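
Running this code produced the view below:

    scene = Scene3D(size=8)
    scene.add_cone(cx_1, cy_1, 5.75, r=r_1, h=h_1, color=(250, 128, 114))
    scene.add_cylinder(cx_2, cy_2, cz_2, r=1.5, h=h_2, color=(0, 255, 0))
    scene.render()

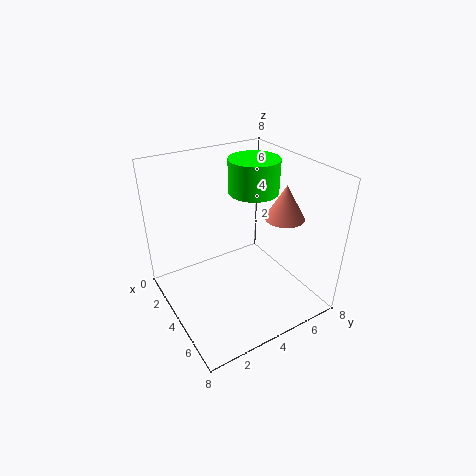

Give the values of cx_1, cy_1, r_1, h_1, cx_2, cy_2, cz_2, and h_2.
cx_1 = 6; cy_1 = 5.5; r_1 = 1; h_1 = 1.75; cx_2 = 2.5; cy_2 = 6; cz_2 = 5.75; h_2 = 2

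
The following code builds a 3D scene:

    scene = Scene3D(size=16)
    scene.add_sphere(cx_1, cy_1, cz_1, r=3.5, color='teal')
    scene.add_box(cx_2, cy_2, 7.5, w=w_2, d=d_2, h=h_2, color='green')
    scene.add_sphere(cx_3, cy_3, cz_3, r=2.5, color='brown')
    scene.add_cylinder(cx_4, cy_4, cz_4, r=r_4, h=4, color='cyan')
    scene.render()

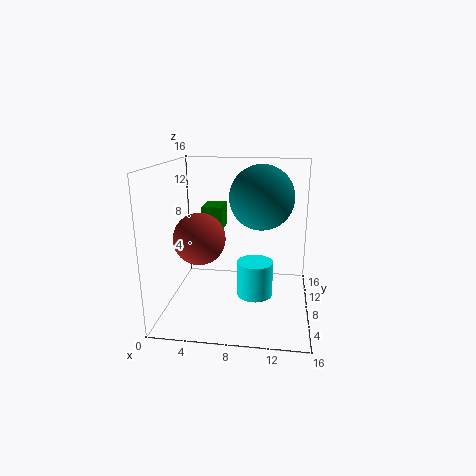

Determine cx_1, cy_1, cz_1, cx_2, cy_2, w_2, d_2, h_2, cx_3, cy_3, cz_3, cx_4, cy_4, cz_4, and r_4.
cx_1 = 10.5, cy_1 = 8.5, cz_1 = 12.5, cx_2 = 3, cy_2 = 11.5, w_2 = 2.5, d_2 = 3.5, h_2 = 3, cx_3 = 5, cy_3 = 3, cz_3 = 9.5, cx_4 = 10, cy_4 = 7.5, cz_4 = 1.5, r_4 = 2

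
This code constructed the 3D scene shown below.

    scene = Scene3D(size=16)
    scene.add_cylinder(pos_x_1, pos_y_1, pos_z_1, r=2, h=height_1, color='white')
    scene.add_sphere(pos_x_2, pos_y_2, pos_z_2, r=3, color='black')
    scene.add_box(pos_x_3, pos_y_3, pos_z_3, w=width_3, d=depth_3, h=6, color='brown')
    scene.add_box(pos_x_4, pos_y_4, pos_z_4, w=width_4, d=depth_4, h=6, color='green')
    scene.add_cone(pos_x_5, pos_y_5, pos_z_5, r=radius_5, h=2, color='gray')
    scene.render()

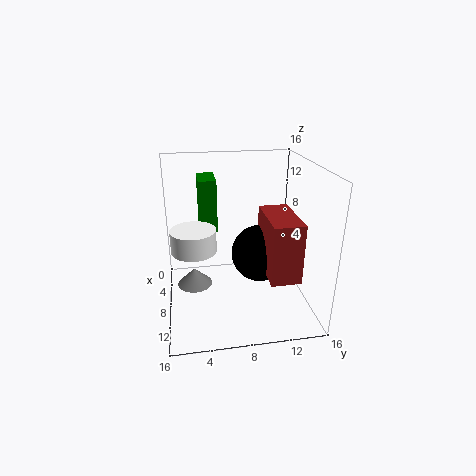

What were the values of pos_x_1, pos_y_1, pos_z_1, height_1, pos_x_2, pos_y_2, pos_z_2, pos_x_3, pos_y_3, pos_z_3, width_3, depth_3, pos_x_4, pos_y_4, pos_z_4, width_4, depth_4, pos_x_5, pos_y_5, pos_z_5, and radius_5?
pos_x_1 = 14, pos_y_1 = 3, pos_z_1 = 10, height_1 = 2, pos_x_2 = 10, pos_y_2 = 10, pos_z_2 = 7, pos_x_3 = 9, pos_y_3 = 10, pos_z_3 = 6, width_3 = 6, depth_3 = 3, pos_x_4 = 2, pos_y_4 = 4, pos_z_4 = 8, width_4 = 4, depth_4 = 2, pos_x_5 = 7, pos_y_5 = 3, pos_z_5 = 2, radius_5 = 2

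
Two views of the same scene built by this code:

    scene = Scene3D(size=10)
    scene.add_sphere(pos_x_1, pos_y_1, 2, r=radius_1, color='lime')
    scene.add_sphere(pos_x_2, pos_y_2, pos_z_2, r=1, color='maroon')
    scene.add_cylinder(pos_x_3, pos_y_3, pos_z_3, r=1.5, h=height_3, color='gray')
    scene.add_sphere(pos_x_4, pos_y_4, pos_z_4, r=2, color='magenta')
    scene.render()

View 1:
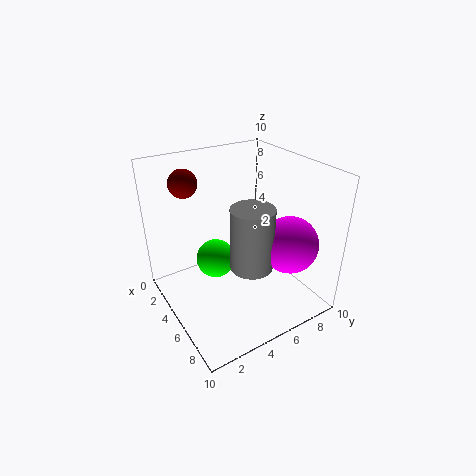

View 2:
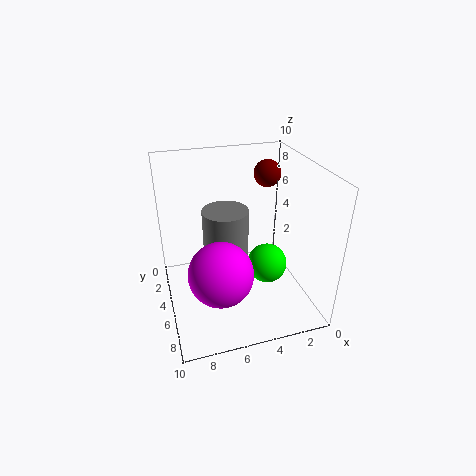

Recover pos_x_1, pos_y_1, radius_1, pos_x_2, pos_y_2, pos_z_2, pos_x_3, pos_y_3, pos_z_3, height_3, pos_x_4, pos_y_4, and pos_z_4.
pos_x_1 = 2.5
pos_y_1 = 4.5
radius_1 = 1.5
pos_x_2 = 2
pos_y_2 = 2.5
pos_z_2 = 8.5
pos_x_3 = 6
pos_y_3 = 5.5
pos_z_3 = 3
height_3 = 4.5
pos_x_4 = 7
pos_y_4 = 8
pos_z_4 = 4.5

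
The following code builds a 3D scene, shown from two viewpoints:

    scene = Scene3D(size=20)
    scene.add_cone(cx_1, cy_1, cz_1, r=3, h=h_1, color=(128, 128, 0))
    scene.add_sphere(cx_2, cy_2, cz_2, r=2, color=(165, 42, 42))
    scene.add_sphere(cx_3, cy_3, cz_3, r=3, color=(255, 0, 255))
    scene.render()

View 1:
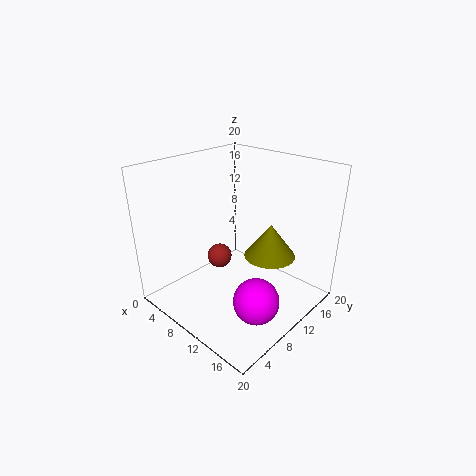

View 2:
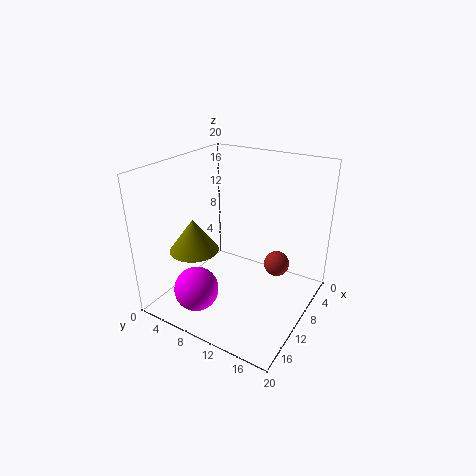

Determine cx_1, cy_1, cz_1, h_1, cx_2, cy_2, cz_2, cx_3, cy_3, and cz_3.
cx_1 = 17
cy_1 = 8
cz_1 = 11
h_1 = 4
cx_2 = 3
cy_2 = 13
cz_2 = 3
cx_3 = 16
cy_3 = 7
cz_3 = 4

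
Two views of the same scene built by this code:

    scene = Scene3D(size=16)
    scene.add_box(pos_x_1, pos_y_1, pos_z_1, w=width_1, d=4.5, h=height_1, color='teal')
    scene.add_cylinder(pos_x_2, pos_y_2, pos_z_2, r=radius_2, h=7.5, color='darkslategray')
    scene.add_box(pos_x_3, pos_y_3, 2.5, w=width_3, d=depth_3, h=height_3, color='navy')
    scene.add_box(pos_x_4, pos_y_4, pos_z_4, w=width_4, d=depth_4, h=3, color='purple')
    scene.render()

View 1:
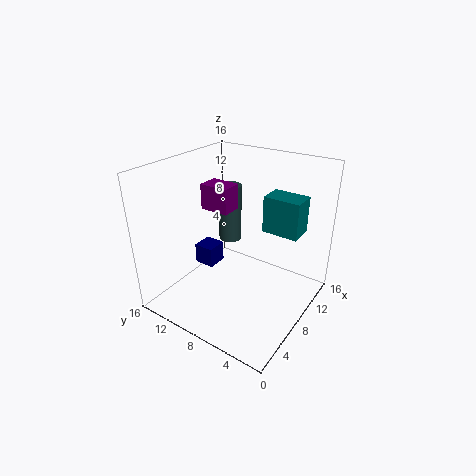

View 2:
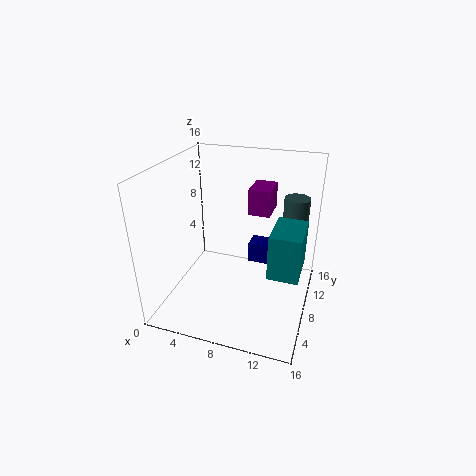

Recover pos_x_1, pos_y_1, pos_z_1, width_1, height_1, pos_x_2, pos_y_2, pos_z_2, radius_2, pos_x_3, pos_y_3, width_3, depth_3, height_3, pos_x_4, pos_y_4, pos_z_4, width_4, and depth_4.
pos_x_1 = 12.5; pos_y_1 = 3; pos_z_1 = 7; width_1 = 3; height_1 = 4.5; pos_x_2 = 13.5; pos_y_2 = 13; pos_z_2 = 4; radius_2 = 1.5; pos_x_3 = 8; pos_y_3 = 12; width_3 = 2.5; depth_3 = 2.5; height_3 = 2.5; pos_x_4 = 8.5; pos_y_4 = 10; pos_z_4 = 10; width_4 = 2.5; depth_4 = 3.5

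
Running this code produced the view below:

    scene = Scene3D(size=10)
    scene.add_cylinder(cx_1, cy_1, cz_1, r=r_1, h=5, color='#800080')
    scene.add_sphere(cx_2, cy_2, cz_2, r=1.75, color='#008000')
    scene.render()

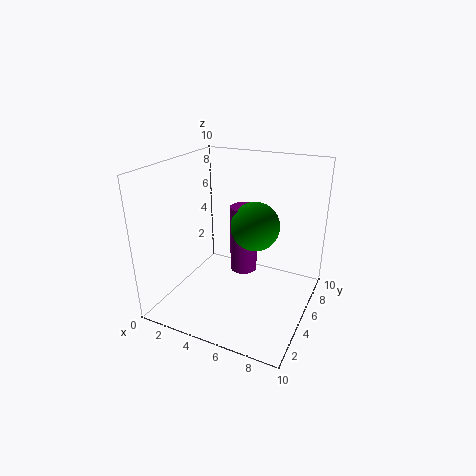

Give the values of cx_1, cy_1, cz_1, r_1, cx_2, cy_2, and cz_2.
cx_1 = 4.75, cy_1 = 6.5, cz_1 = 1.75, r_1 = 1, cx_2 = 5.75, cy_2 = 6.25, cz_2 = 5.5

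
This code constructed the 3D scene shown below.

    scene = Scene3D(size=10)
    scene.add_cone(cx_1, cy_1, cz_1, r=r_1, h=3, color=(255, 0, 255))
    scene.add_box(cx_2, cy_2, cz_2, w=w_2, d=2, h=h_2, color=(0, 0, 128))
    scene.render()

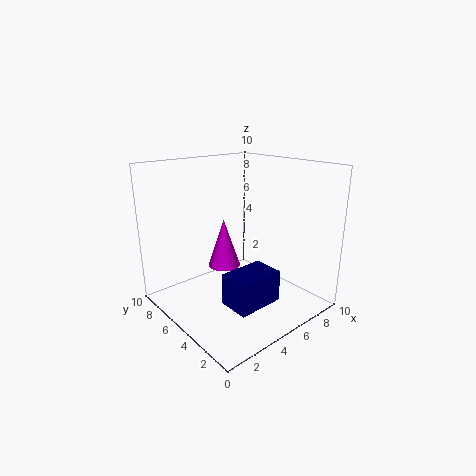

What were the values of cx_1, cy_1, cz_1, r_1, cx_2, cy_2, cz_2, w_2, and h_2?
cx_1 = 3, cy_1 = 4, cz_1 = 4, r_1 = 1, cx_2 = 2, cy_2 = 1, cz_2 = 2, w_2 = 3, h_2 = 2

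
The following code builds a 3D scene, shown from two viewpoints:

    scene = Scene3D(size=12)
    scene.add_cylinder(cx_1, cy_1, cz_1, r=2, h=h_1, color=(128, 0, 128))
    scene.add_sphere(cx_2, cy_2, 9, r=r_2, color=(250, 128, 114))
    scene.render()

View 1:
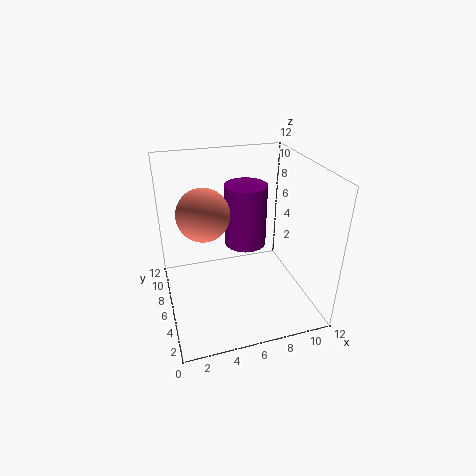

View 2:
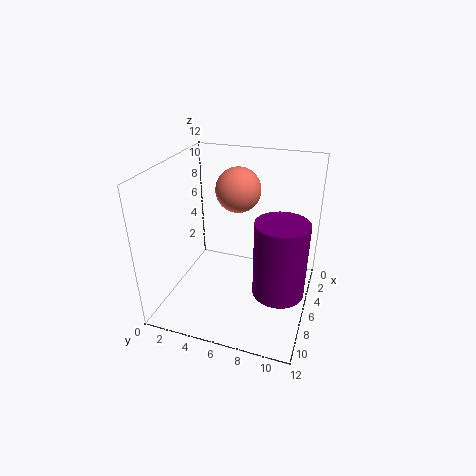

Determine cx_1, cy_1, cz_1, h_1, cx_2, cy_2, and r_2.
cx_1 = 8; cy_1 = 10; cz_1 = 3; h_1 = 6; cx_2 = 3; cy_2 = 5; r_2 = 2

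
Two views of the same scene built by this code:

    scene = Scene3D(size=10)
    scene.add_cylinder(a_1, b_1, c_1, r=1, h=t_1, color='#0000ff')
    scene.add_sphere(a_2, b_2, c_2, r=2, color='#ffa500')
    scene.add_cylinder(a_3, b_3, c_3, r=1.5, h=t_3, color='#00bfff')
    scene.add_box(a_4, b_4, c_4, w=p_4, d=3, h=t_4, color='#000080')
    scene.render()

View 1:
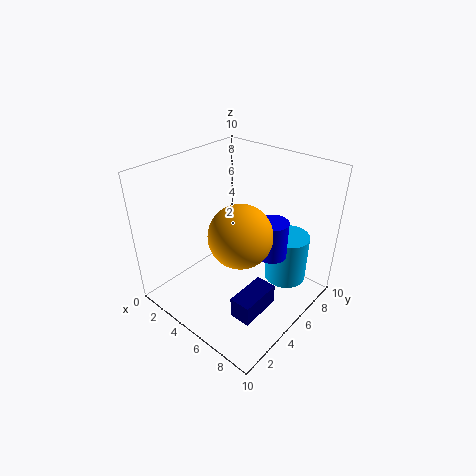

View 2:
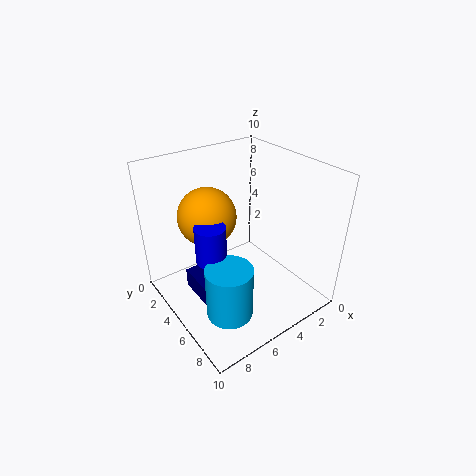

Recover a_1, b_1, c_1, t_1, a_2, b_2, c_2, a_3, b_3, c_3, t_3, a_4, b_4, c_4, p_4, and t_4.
a_1 = 7.5
b_1 = 5.5
c_1 = 4.5
t_1 = 2.5
a_2 = 6.5
b_2 = 3.5
c_2 = 6.5
a_3 = 7.5
b_3 = 7.5
c_3 = 1.5
t_3 = 3.5
a_4 = 6.5
b_4 = 2.5
c_4 = 0.5
p_4 = 1.5
t_4 = 1.5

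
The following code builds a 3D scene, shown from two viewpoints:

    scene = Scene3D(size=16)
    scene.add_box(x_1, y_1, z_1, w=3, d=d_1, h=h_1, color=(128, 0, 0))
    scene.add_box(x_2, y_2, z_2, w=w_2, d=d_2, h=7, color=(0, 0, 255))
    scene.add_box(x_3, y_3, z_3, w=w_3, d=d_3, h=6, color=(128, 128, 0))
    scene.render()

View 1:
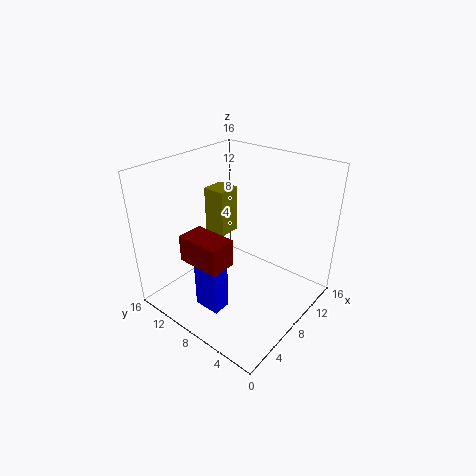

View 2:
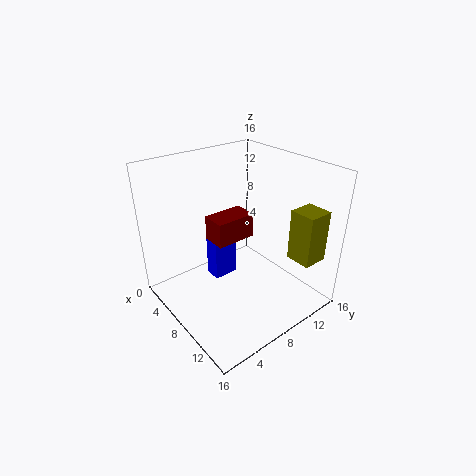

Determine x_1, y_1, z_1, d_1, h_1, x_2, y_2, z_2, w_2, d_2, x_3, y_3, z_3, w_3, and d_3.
x_1 = 3; y_1 = 7; z_1 = 6; d_1 = 5; h_1 = 3; x_2 = 3; y_2 = 7; z_2 = 1; w_2 = 2; d_2 = 3; x_3 = 11; y_3 = 13; z_3 = 5; w_3 = 3; d_3 = 3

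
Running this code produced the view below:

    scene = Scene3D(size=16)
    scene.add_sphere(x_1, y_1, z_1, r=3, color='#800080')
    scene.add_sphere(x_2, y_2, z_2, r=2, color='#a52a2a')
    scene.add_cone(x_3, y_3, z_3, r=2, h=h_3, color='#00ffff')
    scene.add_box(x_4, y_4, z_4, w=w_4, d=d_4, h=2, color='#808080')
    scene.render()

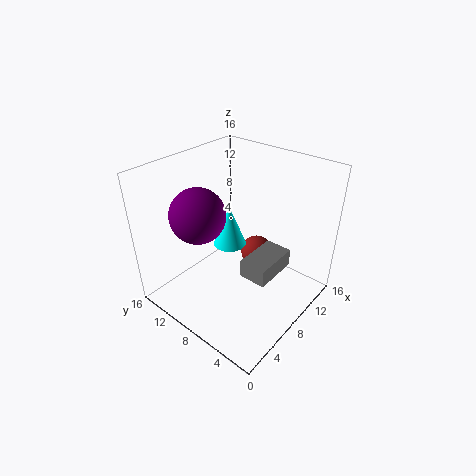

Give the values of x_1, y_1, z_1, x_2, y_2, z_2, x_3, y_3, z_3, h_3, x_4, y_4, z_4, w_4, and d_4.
x_1 = 5; y_1 = 11; z_1 = 11; x_2 = 13; y_2 = 9; z_2 = 3; x_3 = 10; y_3 = 11; z_3 = 5; h_3 = 5; x_4 = 6; y_4 = 3; z_4 = 5; w_4 = 5; d_4 = 3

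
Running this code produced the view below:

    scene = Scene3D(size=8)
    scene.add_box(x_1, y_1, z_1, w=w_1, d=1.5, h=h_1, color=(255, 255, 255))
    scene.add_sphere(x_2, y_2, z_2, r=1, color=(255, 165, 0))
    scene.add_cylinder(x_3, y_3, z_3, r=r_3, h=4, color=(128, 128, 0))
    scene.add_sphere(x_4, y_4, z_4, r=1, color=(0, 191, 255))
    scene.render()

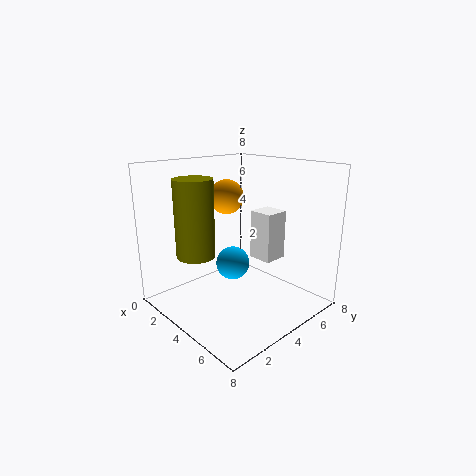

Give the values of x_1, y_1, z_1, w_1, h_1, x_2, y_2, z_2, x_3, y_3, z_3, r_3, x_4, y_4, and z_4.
x_1 = 3; y_1 = 6; z_1 = 2; w_1 = 1.5; h_1 = 3; x_2 = 2.5; y_2 = 4.5; z_2 = 6; x_3 = 3.5; y_3 = 1.5; z_3 = 3.5; r_3 = 1; x_4 = 3; y_4 = 4.5; z_4 = 2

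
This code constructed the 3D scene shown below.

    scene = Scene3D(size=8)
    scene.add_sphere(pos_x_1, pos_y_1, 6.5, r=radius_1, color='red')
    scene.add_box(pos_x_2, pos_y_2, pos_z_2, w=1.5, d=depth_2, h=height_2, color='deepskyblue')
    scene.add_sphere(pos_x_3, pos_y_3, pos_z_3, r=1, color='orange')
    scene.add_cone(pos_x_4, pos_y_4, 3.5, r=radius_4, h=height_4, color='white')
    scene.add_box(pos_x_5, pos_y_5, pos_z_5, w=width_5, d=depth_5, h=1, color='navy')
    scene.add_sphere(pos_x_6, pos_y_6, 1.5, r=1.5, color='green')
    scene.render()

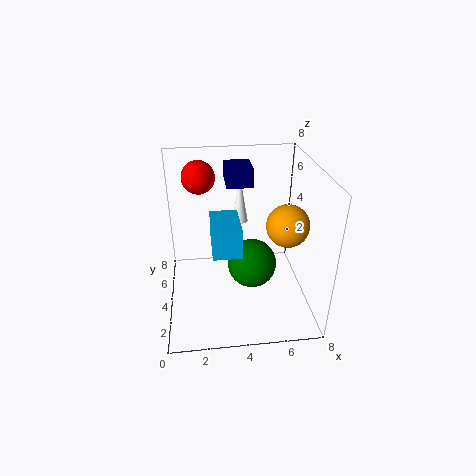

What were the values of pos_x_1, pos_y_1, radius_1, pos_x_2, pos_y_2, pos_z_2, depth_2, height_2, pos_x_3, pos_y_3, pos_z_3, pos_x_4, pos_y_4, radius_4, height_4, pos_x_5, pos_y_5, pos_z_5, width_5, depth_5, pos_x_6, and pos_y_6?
pos_x_1 = 2
pos_y_1 = 7
radius_1 = 1
pos_x_2 = 2.5
pos_y_2 = 2
pos_z_2 = 4
depth_2 = 2.5
height_2 = 1.5
pos_x_3 = 6
pos_y_3 = 1.5
pos_z_3 = 6
pos_x_4 = 4.5
pos_y_4 = 7
radius_4 = 0.5
height_4 = 3
pos_x_5 = 3.5
pos_y_5 = 5
pos_z_5 = 6.5
width_5 = 1.5
depth_5 = 2
pos_x_6 = 5
pos_y_6 = 5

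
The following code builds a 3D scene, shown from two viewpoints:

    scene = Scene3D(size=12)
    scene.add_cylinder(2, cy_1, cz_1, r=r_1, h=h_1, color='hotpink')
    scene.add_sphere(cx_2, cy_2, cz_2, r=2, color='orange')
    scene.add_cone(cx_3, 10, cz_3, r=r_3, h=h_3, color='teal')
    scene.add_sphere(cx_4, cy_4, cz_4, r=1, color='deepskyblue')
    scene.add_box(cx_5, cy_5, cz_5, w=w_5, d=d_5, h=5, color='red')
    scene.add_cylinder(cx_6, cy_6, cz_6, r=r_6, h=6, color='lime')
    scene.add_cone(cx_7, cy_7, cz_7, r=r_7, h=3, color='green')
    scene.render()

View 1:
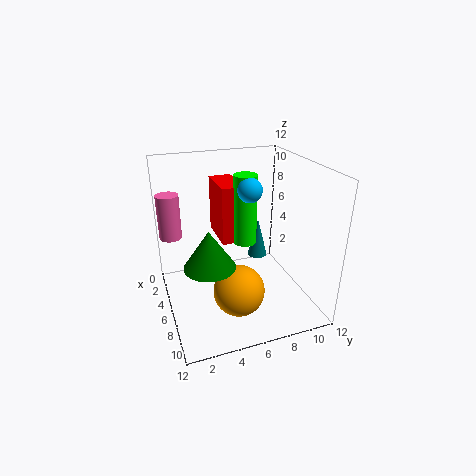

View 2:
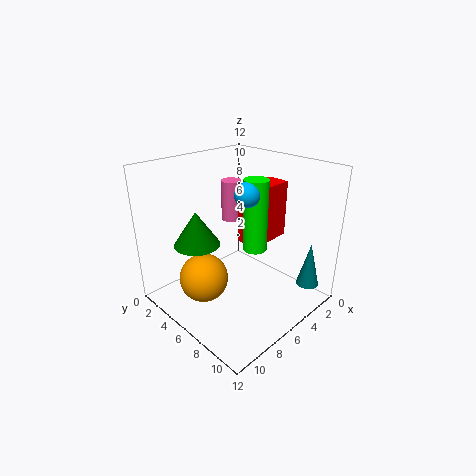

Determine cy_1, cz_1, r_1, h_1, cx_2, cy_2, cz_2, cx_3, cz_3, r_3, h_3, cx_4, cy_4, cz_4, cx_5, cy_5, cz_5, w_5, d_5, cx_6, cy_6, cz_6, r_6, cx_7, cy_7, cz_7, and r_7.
cy_1 = 1, cz_1 = 5, r_1 = 1, h_1 = 4, cx_2 = 9, cy_2 = 5, cz_2 = 3, cx_3 = 1, cz_3 = 1, r_3 = 1, h_3 = 4, cx_4 = 6, cy_4 = 7, cz_4 = 10, cx_5 = 1, cy_5 = 5, cz_5 = 5, w_5 = 4, d_5 = 2, cx_6 = 5, cy_6 = 7, cz_6 = 5, r_6 = 1, cx_7 = 8, cy_7 = 3, cz_7 = 5, r_7 = 2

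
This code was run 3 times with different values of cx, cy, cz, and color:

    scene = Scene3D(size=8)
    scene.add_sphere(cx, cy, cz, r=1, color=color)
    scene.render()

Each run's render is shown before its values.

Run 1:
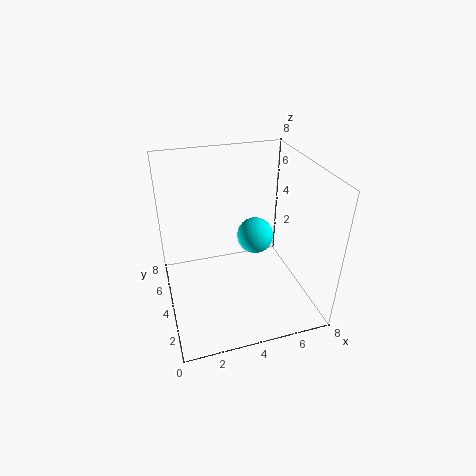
cx = 5; cy = 4; cz = 4; color = 'cyan'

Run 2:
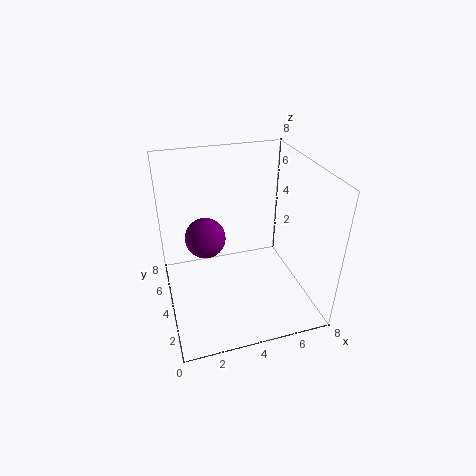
cx = 2; cy = 3; cz = 5; color = 'purple'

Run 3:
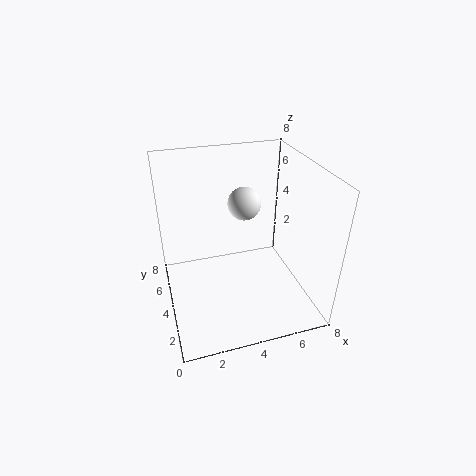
cx = 5; cy = 6; cz = 5; color = 'white'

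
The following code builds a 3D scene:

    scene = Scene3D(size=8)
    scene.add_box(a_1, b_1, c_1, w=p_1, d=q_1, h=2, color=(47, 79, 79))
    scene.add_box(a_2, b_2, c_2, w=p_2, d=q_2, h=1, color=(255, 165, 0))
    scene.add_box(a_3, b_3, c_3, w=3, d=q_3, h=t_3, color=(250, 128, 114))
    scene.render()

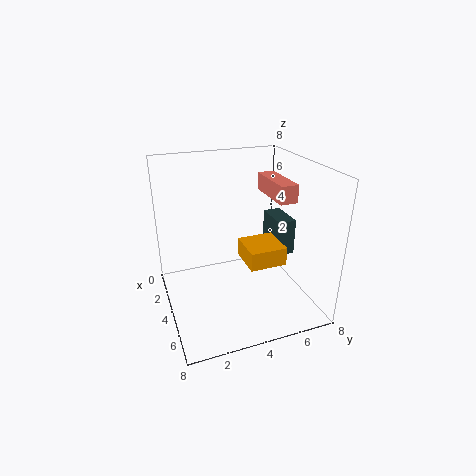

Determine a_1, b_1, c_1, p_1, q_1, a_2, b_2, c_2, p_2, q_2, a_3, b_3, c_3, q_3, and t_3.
a_1 = 3; b_1 = 6; c_1 = 3; p_1 = 2; q_1 = 1; a_2 = 4; b_2 = 4; c_2 = 3; p_2 = 2; q_2 = 2; a_3 = 2; b_3 = 6; c_3 = 6; q_3 = 1; t_3 = 1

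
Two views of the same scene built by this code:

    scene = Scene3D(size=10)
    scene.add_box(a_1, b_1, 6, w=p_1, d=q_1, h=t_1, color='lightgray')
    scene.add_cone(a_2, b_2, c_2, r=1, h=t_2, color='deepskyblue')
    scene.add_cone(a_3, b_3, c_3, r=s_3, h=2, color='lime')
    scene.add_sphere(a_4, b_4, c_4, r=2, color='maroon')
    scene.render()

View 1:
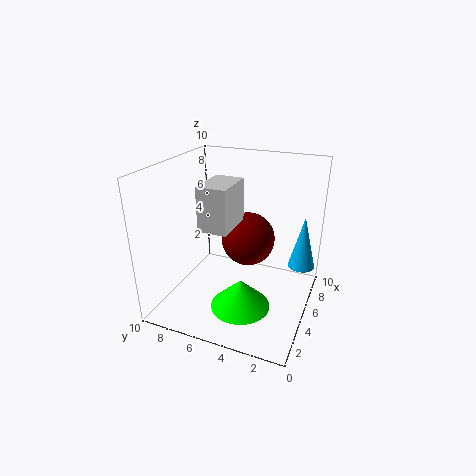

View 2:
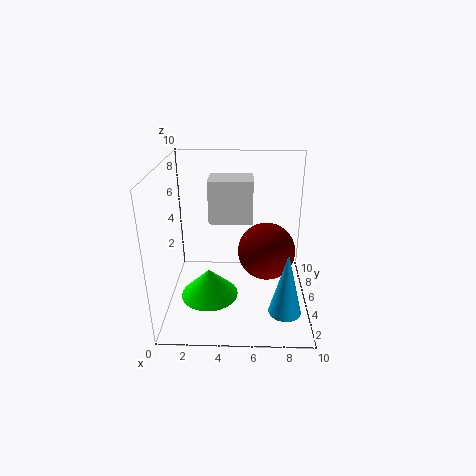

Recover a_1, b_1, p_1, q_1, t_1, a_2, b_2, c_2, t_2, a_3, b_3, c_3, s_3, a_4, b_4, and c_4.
a_1 = 3
b_1 = 5
p_1 = 3
q_1 = 2
t_1 = 3
a_2 = 8
b_2 = 1
c_2 = 2
t_2 = 4
a_3 = 3
b_3 = 4
c_3 = 1
s_3 = 2
a_4 = 7
b_4 = 5
c_4 = 4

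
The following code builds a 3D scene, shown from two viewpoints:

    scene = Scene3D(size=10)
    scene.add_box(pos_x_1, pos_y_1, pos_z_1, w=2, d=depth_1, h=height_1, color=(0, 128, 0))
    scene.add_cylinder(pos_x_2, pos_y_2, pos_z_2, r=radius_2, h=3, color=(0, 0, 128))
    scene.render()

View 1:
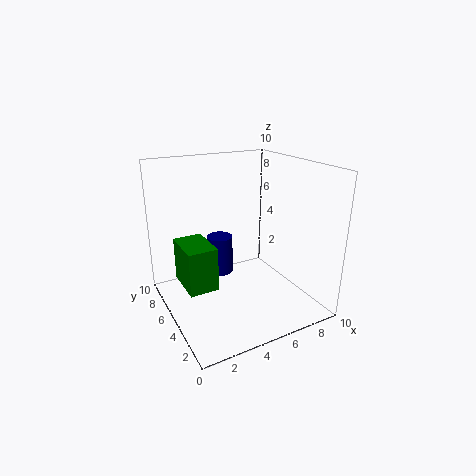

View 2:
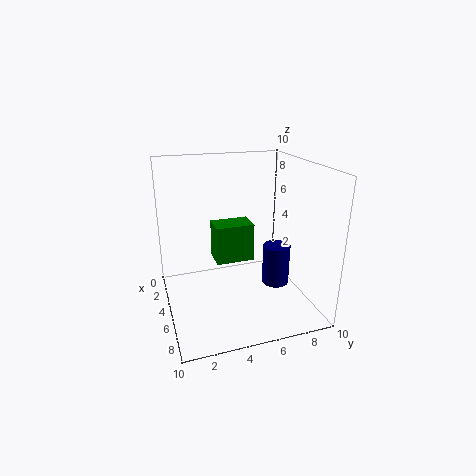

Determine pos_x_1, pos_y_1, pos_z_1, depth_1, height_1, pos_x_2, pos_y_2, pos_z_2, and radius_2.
pos_x_1 = 1
pos_y_1 = 4
pos_z_1 = 2
depth_1 = 3
height_1 = 3
pos_x_2 = 5
pos_y_2 = 8
pos_z_2 = 1
radius_2 = 1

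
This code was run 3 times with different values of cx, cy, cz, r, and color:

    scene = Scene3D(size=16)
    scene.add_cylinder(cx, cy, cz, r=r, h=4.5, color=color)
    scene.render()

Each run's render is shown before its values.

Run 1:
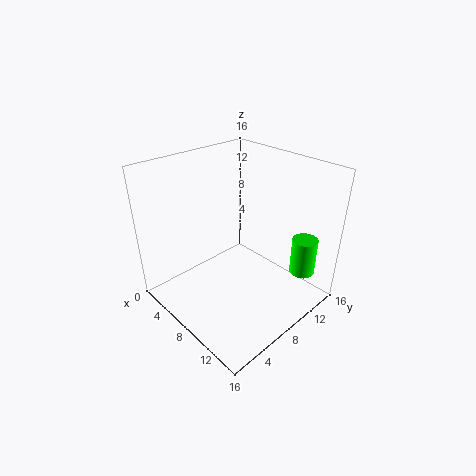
cx = 12.5
cy = 14.5
cz = 2.5
r = 1.5
color = 'lime'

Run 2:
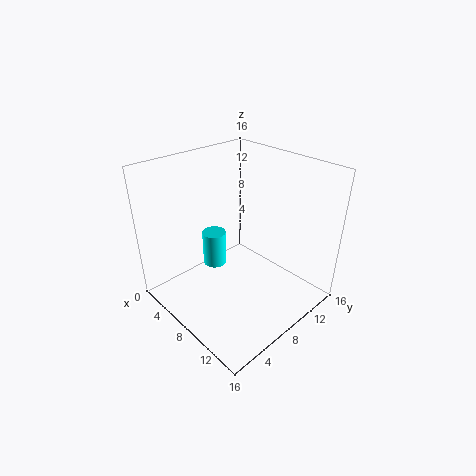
cx = 2.5
cy = 9
cz = 1.5
r = 1.5
color = 'cyan'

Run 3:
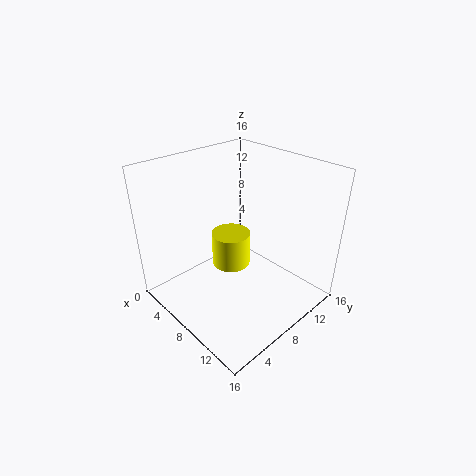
cx = 3.5
cy = 11
cz = 1
r = 2.5
color = 'yellow'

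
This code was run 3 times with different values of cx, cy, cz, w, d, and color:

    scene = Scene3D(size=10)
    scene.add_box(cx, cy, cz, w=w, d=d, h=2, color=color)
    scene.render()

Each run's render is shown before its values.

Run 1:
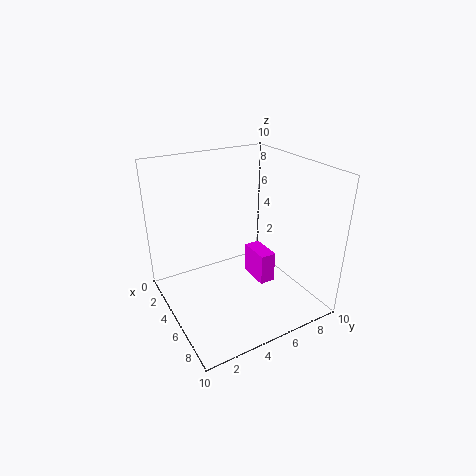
cx = 6
cy = 5
cz = 3
w = 2
d = 1
color = 'magenta'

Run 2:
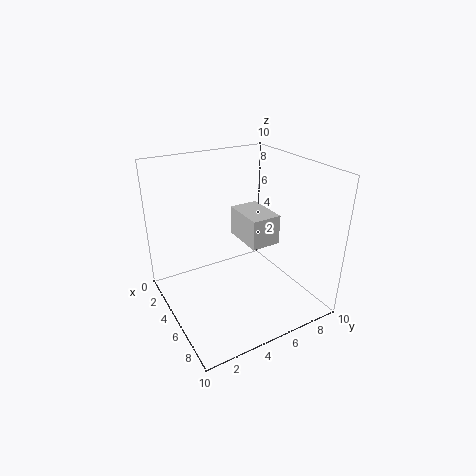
cx = 4
cy = 5
cz = 5
w = 3
d = 2
color = 'lightgray'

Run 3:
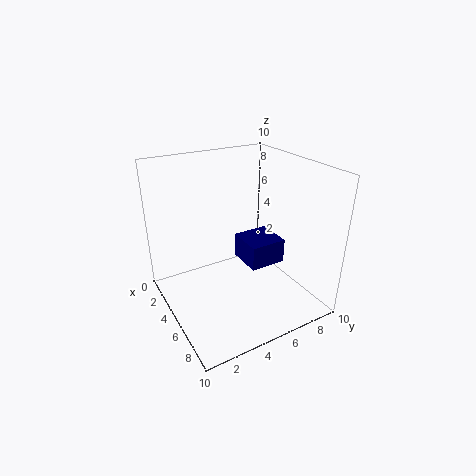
cx = 1
cy = 7
cz = 1
w = 3
d = 3
color = 'navy'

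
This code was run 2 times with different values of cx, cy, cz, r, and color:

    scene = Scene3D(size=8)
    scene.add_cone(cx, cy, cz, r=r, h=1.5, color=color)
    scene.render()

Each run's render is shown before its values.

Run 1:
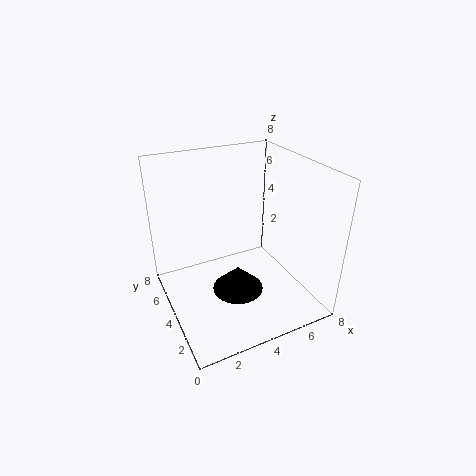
cx = 4, cy = 4, cz = 0.5, r = 1.5, color = 'black'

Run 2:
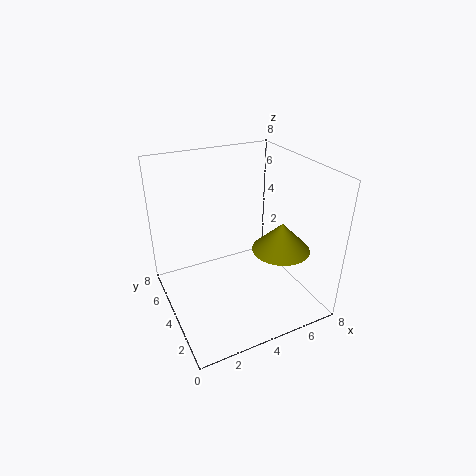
cx = 5.5, cy = 2, cz = 4, r = 1.5, color = 'olive'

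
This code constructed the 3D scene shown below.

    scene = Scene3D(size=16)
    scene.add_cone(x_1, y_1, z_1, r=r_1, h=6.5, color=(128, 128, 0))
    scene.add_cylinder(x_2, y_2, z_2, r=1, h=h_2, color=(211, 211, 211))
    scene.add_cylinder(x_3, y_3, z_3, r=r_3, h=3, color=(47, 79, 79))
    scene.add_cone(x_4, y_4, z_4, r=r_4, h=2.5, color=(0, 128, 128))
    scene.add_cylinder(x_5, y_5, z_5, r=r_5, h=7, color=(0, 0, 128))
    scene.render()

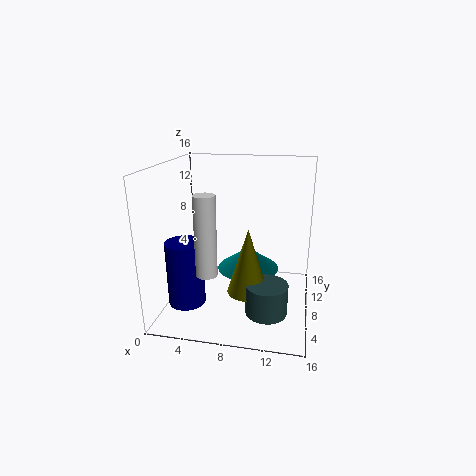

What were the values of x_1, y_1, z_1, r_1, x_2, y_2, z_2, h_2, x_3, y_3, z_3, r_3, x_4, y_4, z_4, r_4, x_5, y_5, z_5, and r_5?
x_1 = 10; y_1 = 3; z_1 = 4.5; r_1 = 2; x_2 = 6.5; y_2 = 1; z_2 = 7; h_2 = 7.5; x_3 = 12; y_3 = 2; z_3 = 3; r_3 = 2; x_4 = 9; y_4 = 9; z_4 = 4; r_4 = 3.5; x_5 = 3; y_5 = 4.5; z_5 = 1.5; r_5 = 2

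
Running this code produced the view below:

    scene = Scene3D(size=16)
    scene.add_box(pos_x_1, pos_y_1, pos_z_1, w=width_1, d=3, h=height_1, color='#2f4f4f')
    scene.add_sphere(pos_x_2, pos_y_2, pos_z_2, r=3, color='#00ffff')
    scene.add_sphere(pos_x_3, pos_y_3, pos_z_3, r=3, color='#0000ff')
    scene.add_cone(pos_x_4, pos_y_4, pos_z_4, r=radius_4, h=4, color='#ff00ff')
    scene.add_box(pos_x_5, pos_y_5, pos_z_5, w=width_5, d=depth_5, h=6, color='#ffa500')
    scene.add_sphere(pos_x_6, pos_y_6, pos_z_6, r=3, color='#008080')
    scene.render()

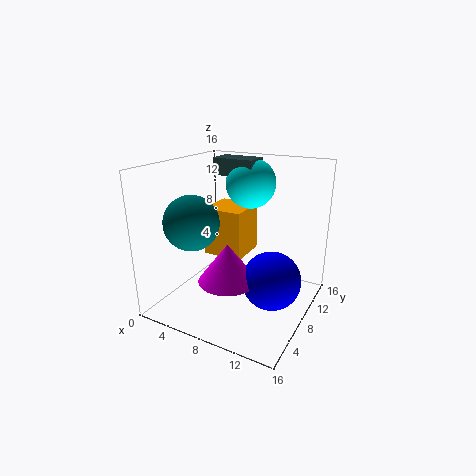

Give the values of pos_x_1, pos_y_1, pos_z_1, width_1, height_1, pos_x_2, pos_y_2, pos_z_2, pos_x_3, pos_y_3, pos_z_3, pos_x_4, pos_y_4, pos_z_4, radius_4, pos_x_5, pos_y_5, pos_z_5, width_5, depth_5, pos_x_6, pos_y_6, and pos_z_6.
pos_x_1 = 3; pos_y_1 = 11; pos_z_1 = 14; width_1 = 5; height_1 = 2; pos_x_2 = 7; pos_y_2 = 13; pos_z_2 = 13; pos_x_3 = 13; pos_y_3 = 6; pos_z_3 = 5; pos_x_4 = 9; pos_y_4 = 4; pos_z_4 = 5; radius_4 = 3; pos_x_5 = 2; pos_y_5 = 10; pos_z_5 = 4; width_5 = 5; depth_5 = 5; pos_x_6 = 4; pos_y_6 = 5; pos_z_6 = 10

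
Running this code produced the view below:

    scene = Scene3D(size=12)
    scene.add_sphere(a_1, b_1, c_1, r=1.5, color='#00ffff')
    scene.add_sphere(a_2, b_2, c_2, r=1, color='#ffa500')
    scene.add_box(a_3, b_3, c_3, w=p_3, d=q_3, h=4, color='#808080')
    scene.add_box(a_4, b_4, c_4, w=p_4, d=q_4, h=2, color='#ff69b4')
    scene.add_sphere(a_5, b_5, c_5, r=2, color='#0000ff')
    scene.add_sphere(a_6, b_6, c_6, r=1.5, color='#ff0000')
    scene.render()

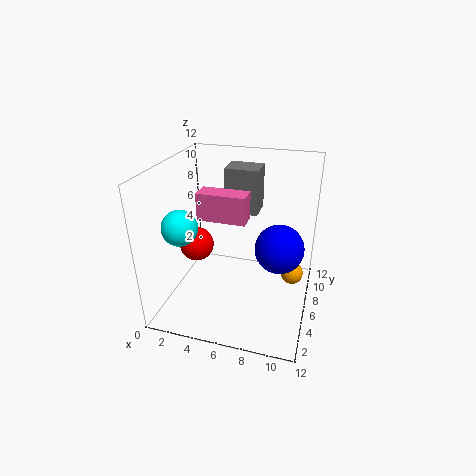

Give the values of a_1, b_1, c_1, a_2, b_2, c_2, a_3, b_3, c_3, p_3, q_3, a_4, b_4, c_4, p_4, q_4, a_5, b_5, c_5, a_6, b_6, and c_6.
a_1 = 1.5, b_1 = 4.5, c_1 = 7, a_2 = 10.5, b_2 = 8, c_2 = 2, a_3 = 4, b_3 = 8.5, c_3 = 7, p_3 = 3, q_3 = 2.5, a_4 = 4, b_4 = 2.5, c_4 = 9, p_4 = 3.5, q_4 = 1.5, a_5 = 9.5, b_5 = 6, c_5 = 5.5, a_6 = 2, b_6 = 6.5, c_6 = 4.5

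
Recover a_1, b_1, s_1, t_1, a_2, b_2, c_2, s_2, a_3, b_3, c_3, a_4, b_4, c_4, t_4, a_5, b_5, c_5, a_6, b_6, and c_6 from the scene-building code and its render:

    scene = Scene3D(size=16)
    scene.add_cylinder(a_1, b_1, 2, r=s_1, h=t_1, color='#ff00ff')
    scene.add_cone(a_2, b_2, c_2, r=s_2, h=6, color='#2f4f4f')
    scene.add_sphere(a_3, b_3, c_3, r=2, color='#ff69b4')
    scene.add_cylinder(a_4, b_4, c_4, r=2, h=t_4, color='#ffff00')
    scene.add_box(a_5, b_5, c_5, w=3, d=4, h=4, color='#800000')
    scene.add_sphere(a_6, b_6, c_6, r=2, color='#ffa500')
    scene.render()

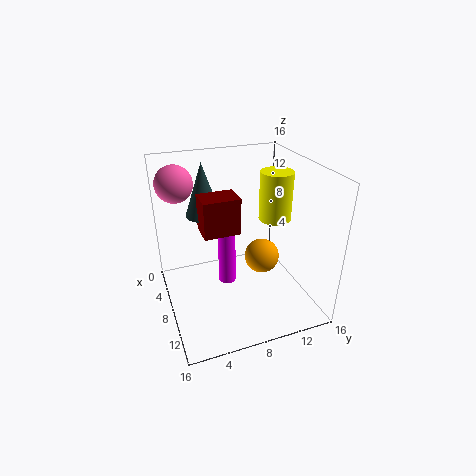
a_1 = 7, b_1 = 7, s_1 = 1, t_1 = 7, a_2 = 5, b_2 = 5, c_2 = 10, s_2 = 2, a_3 = 5, b_3 = 2, c_3 = 14, a_4 = 5, b_4 = 14, c_4 = 8, t_4 = 6, a_5 = 6, b_5 = 4, c_5 = 9, a_6 = 8, b_6 = 11, c_6 = 5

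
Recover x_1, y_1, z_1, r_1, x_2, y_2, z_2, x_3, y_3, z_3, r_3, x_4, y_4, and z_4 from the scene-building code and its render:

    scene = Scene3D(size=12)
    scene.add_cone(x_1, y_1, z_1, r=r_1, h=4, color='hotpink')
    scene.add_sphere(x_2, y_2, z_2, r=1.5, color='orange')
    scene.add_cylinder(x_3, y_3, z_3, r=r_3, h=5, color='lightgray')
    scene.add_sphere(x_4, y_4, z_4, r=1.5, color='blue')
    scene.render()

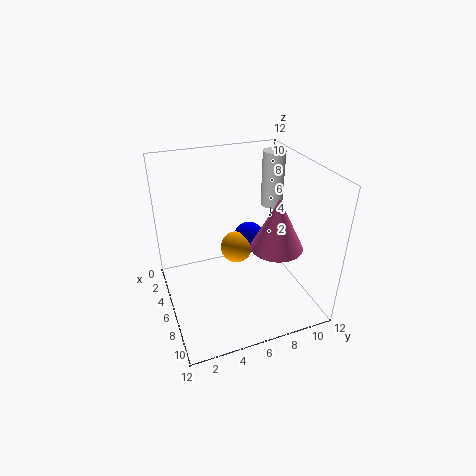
x_1 = 9
y_1 = 8
z_1 = 6.5
r_1 = 2
x_2 = 3
y_2 = 7
z_2 = 3
x_3 = 3
y_3 = 10.5
z_3 = 7
r_3 = 1
x_4 = 2.5
y_4 = 8.5
z_4 = 3.5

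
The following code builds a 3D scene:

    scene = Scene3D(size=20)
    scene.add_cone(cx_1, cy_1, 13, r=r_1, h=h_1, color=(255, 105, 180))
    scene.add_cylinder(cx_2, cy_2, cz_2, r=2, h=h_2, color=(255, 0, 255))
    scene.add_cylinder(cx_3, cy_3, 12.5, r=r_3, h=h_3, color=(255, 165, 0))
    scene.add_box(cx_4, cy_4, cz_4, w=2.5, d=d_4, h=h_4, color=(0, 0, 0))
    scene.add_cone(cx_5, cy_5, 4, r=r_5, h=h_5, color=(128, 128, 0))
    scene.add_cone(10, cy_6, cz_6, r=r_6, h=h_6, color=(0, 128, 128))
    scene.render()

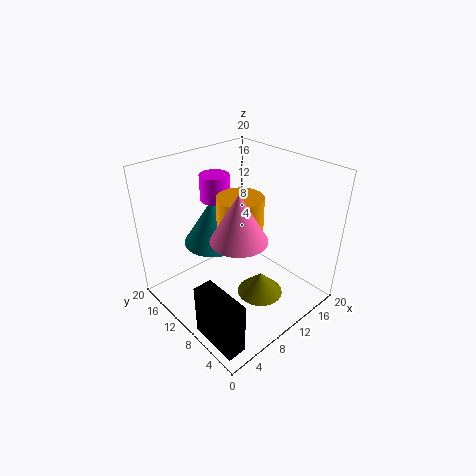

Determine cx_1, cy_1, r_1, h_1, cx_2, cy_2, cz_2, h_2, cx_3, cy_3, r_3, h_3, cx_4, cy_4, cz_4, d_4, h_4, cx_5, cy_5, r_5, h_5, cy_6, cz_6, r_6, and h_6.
cx_1 = 6.5; cy_1 = 6; r_1 = 3.5; h_1 = 6; cx_2 = 9; cy_2 = 13.5; cz_2 = 15; h_2 = 3.5; cx_3 = 9; cy_3 = 8.5; r_3 = 3; h_3 = 4.5; cx_4 = 0.5; cy_4 = 1; cz_4 = 1; d_4 = 6.5; h_4 = 7; cx_5 = 9.5; cy_5 = 5; r_5 = 3; h_5 = 3; cy_6 = 15.5; cz_6 = 7; r_6 = 4.5; h_6 = 7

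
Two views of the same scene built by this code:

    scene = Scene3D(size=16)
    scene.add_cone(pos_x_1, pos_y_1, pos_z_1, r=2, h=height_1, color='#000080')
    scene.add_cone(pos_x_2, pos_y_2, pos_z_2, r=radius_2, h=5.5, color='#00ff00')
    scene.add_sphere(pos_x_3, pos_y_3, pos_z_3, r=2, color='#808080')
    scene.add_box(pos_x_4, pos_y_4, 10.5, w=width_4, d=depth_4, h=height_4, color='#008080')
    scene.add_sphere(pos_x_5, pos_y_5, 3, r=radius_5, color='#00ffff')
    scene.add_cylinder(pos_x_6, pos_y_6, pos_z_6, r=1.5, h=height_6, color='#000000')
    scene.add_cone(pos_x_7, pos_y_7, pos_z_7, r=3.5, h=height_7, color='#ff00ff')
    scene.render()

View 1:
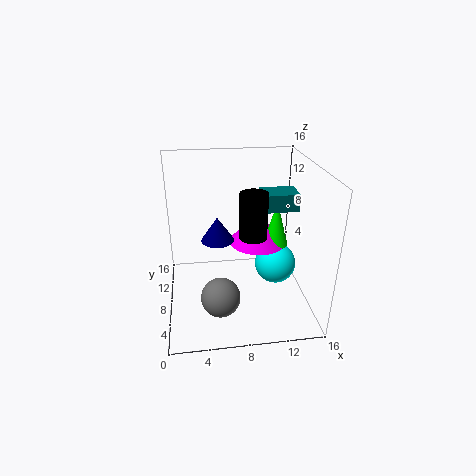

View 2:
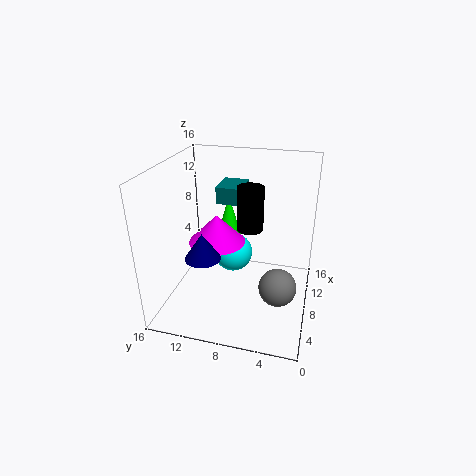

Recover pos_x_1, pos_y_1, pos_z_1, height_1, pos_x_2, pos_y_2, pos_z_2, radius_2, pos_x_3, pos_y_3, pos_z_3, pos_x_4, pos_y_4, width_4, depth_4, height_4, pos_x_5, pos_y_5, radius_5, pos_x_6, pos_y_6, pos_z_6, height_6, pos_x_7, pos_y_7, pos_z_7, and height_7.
pos_x_1 = 6; pos_y_1 = 11.5; pos_z_1 = 6; height_1 = 3; pos_x_2 = 13; pos_y_2 = 10.5; pos_z_2 = 5.5; radius_2 = 1.5; pos_x_3 = 5.5; pos_y_3 = 3; pos_z_3 = 4; pos_x_4 = 11; pos_y_4 = 8.5; width_4 = 4; depth_4 = 3; height_4 = 2; pos_x_5 = 13; pos_y_5 = 10; radius_5 = 2.5; pos_x_6 = 9.5; pos_y_6 = 7; pos_z_6 = 8.5; height_6 = 5; pos_x_7 = 11; pos_y_7 = 11.5; pos_z_7 = 5.5; height_7 = 3.5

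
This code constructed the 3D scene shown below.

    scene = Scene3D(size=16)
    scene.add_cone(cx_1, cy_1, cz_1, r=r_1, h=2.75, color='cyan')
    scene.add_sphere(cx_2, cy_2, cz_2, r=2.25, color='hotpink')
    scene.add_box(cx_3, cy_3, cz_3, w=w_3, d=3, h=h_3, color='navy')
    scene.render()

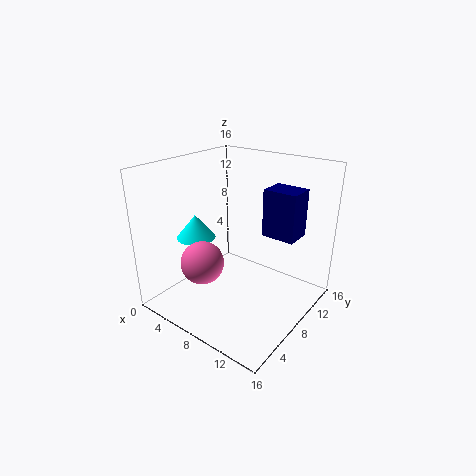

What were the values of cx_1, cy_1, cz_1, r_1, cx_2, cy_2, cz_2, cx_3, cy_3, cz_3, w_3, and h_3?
cx_1 = 3; cy_1 = 6.5; cz_1 = 7.25; r_1 = 2.25; cx_2 = 6.75; cy_2 = 3.5; cz_2 = 6.5; cx_3 = 10; cy_3 = 9.75; cz_3 = 8.25; w_3 = 3.75; h_3 = 5.25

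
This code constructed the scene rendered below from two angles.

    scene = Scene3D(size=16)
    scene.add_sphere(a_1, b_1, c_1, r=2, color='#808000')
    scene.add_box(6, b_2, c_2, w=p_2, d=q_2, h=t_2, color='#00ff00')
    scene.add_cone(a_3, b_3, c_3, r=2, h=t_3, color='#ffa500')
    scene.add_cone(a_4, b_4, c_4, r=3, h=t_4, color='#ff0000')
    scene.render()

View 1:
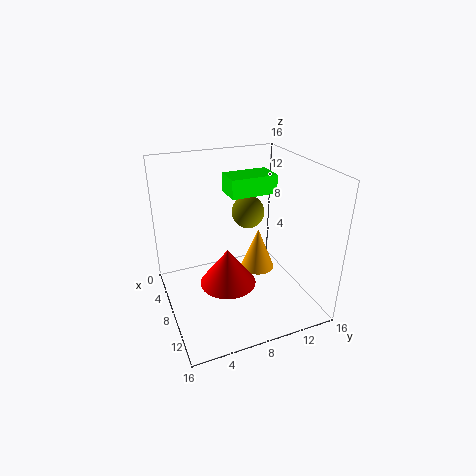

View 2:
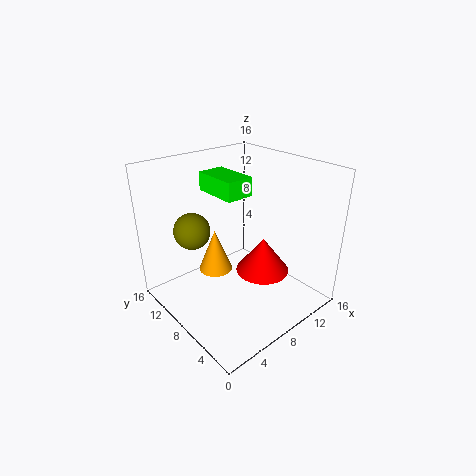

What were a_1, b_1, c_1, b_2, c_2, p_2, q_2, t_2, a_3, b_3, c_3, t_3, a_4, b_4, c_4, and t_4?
a_1 = 4
b_1 = 11
c_1 = 9
b_2 = 7
c_2 = 13
p_2 = 3
q_2 = 5
t_2 = 2
a_3 = 7
b_3 = 11
c_3 = 3
t_3 = 5
a_4 = 10
b_4 = 6
c_4 = 4
t_4 = 4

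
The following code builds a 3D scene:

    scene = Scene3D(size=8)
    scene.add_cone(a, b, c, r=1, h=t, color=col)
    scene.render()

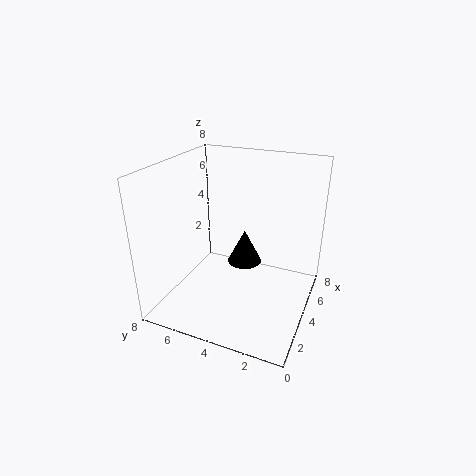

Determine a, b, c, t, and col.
a = 5, b = 4, c = 2, t = 2, col = 'black'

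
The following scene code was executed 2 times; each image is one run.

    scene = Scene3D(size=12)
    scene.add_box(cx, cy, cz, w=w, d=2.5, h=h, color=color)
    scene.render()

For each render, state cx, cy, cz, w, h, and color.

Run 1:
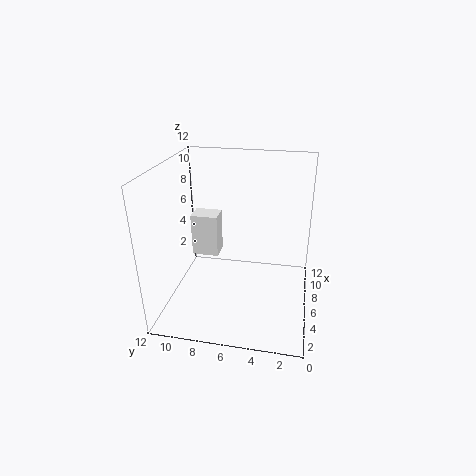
cx = 8.5; cy = 8.5; cz = 2.5; w = 2; h = 4; color = 'white'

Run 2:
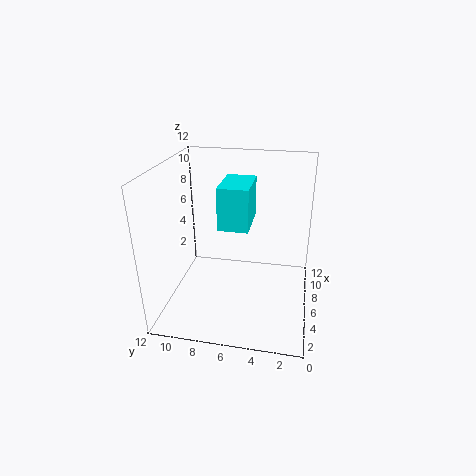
cx = 5; cy = 5; cz = 7; w = 4; h = 3.5; color = 'cyan'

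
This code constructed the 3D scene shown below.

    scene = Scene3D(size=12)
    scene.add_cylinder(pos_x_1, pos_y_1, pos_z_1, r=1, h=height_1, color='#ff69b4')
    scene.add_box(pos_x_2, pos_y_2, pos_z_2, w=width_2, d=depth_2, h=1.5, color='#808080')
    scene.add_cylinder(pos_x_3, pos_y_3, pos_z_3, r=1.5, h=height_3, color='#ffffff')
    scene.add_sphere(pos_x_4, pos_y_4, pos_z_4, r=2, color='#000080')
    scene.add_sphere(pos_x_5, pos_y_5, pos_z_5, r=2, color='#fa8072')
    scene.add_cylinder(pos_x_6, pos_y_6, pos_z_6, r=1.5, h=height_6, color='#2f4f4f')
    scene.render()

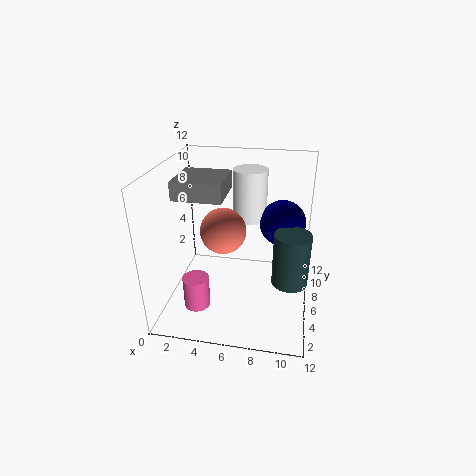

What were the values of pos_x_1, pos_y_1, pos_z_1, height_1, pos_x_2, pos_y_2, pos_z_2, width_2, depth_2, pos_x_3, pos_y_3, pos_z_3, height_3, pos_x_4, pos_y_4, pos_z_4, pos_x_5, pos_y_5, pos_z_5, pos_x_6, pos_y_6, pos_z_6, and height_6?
pos_x_1 = 3.5, pos_y_1 = 2, pos_z_1 = 2, height_1 = 2.5, pos_x_2 = 1, pos_y_2 = 4.5, pos_z_2 = 9.5, width_2 = 4, depth_2 = 4, pos_x_3 = 6.5, pos_y_3 = 9, pos_z_3 = 6.5, height_3 = 4.5, pos_x_4 = 9.5, pos_y_4 = 8.5, pos_z_4 = 6.5, pos_x_5 = 4.5, pos_y_5 = 7, pos_z_5 = 6, pos_x_6 = 10.5, pos_y_6 = 5.5, pos_z_6 = 2.5, height_6 = 4.5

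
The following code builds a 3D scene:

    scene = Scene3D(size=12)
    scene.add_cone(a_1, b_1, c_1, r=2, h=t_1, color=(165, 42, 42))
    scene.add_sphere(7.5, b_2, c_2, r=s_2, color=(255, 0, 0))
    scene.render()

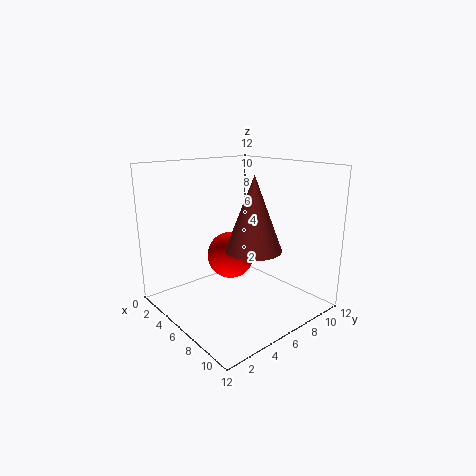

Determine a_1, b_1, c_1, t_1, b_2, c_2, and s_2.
a_1 = 9.75
b_1 = 4.25
c_1 = 6.5
t_1 = 5.25
b_2 = 4
c_2 = 5.5
s_2 = 1.75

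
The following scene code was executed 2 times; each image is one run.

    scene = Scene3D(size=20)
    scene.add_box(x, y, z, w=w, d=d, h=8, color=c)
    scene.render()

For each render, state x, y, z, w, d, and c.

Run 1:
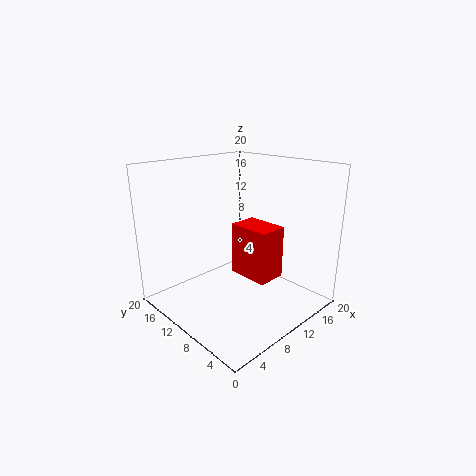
x = 12.5; y = 7.5; z = 2.5; w = 4.5; d = 6.5; c = 'red'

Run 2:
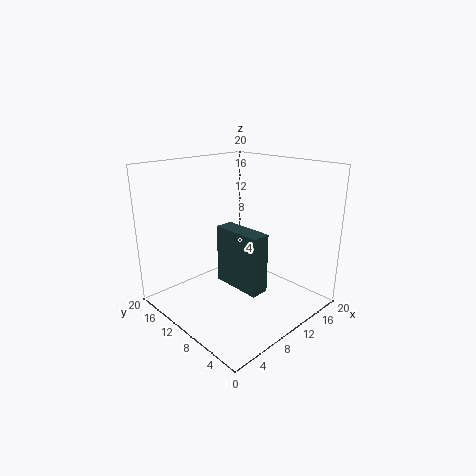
x = 7.5; y = 4.5; z = 4; w = 2.5; d = 7; c = 'darkslategray'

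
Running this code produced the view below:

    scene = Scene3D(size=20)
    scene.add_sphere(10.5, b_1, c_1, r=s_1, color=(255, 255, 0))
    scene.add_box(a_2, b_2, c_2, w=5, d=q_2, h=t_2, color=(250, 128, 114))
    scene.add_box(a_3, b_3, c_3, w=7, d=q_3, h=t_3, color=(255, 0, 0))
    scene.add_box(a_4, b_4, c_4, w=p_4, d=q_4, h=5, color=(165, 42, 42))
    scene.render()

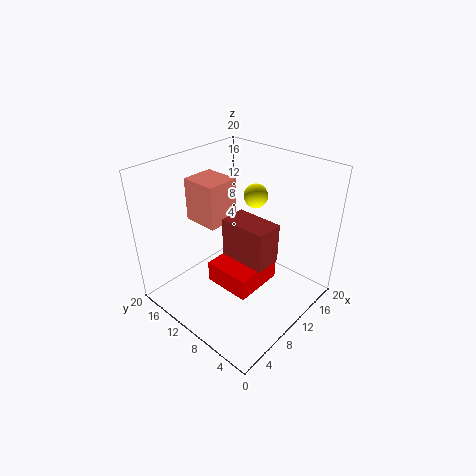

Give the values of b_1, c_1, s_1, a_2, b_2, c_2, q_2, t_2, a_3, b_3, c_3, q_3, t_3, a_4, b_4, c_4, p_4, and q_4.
b_1 = 7.5; c_1 = 17; s_1 = 1.5; a_2 = 9; b_2 = 14; c_2 = 10; q_2 = 5.5; t_2 = 6.5; a_3 = 6; b_3 = 5.5; c_3 = 4; q_3 = 6.5; t_3 = 3; a_4 = 6; b_4 = 3; c_4 = 10; p_4 = 3.5; q_4 = 6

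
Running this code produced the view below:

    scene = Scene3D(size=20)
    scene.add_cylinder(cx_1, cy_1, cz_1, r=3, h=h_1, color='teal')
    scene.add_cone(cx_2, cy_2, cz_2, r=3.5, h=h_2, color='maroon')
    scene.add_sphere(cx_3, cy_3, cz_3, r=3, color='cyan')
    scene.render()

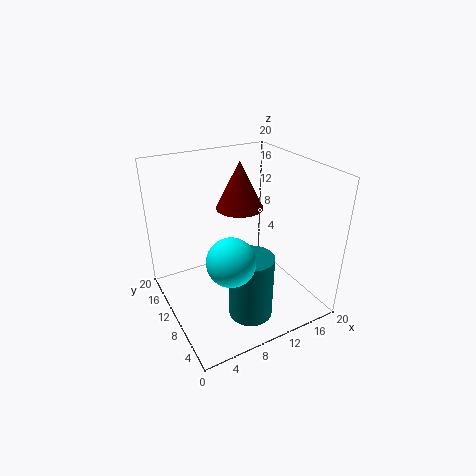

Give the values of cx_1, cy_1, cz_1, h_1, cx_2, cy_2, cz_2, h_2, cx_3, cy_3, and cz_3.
cx_1 = 9.5; cy_1 = 5.5; cz_1 = 0.5; h_1 = 9; cx_2 = 12.5; cy_2 = 14; cz_2 = 12.5; h_2 = 7; cx_3 = 6; cy_3 = 4.5; cz_3 = 10.5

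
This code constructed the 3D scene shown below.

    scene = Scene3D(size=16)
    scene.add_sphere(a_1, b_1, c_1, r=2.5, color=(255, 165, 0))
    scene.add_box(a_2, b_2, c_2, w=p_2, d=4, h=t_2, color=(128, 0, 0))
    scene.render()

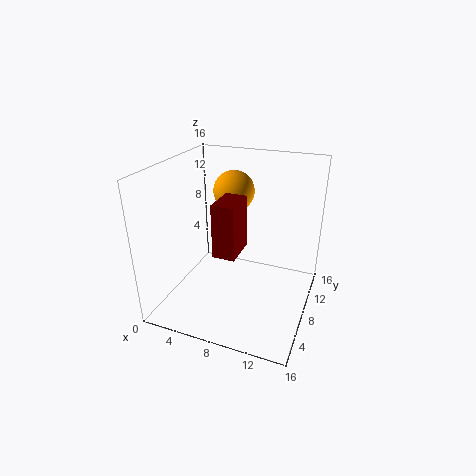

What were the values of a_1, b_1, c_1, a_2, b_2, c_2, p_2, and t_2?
a_1 = 5.5, b_1 = 13, c_1 = 11.5, a_2 = 6, b_2 = 5.5, c_2 = 6.5, p_2 = 2.5, t_2 = 6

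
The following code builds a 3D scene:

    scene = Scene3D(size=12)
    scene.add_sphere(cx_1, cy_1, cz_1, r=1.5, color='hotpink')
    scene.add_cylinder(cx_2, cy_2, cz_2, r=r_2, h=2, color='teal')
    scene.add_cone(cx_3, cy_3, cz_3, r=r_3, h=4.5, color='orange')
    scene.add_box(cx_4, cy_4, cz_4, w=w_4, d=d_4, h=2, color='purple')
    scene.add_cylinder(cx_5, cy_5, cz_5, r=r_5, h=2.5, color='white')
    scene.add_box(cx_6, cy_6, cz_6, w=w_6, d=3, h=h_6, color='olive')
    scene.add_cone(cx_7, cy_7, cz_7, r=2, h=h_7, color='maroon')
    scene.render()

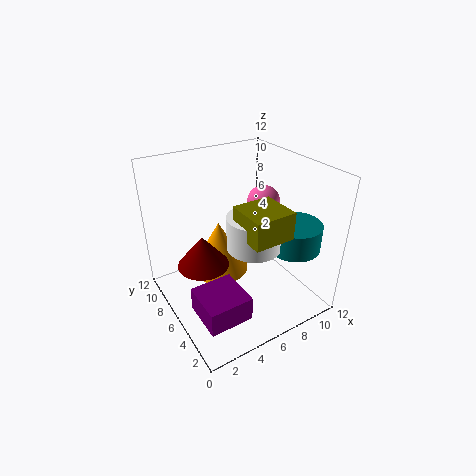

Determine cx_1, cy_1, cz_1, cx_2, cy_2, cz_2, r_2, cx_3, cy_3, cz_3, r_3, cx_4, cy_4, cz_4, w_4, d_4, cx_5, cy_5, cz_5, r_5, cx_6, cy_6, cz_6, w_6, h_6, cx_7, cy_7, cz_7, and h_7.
cx_1 = 10
cy_1 = 8
cz_1 = 7.5
cx_2 = 8.5
cy_2 = 2
cz_2 = 6.5
r_2 = 2
cx_3 = 5
cy_3 = 7.5
cz_3 = 2.5
r_3 = 2.5
cx_4 = 1
cy_4 = 1.5
cz_4 = 1.5
w_4 = 3.5
d_4 = 3.5
cx_5 = 5.5
cy_5 = 3
cz_5 = 7
r_5 = 2
cx_6 = 4
cy_6 = 0.5
cz_6 = 8.5
w_6 = 3
h_6 = 2
cx_7 = 2.5
cy_7 = 5.5
cz_7 = 5
h_7 = 2.5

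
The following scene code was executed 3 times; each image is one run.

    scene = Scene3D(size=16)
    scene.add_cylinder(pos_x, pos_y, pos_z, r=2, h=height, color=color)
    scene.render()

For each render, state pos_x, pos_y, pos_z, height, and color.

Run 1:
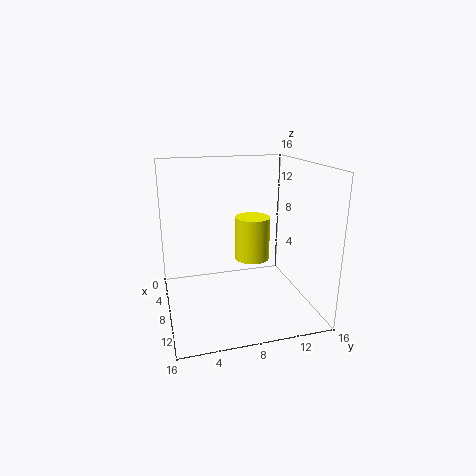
pos_x = 7, pos_y = 10, pos_z = 5, height = 5, color = 'yellow'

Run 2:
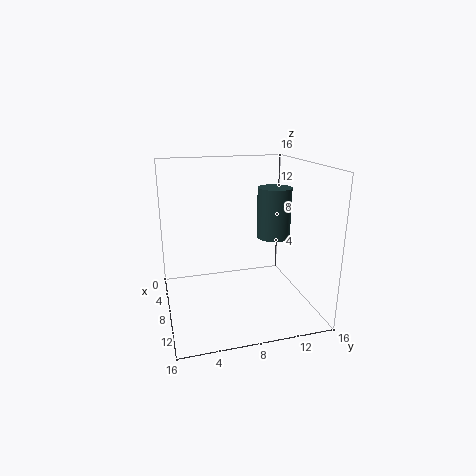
pos_x = 6, pos_y = 13, pos_z = 7, height = 6, color = 'darkslategray'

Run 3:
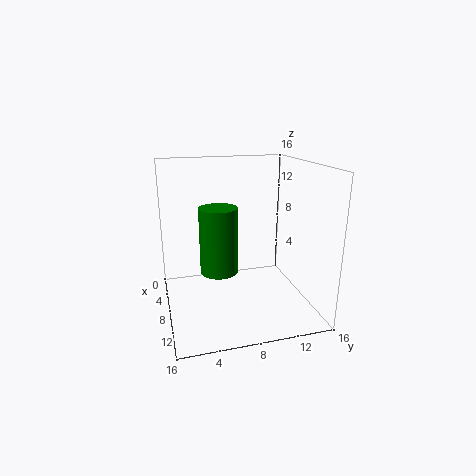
pos_x = 9.5, pos_y = 5.5, pos_z = 5, height = 7, color = 'green'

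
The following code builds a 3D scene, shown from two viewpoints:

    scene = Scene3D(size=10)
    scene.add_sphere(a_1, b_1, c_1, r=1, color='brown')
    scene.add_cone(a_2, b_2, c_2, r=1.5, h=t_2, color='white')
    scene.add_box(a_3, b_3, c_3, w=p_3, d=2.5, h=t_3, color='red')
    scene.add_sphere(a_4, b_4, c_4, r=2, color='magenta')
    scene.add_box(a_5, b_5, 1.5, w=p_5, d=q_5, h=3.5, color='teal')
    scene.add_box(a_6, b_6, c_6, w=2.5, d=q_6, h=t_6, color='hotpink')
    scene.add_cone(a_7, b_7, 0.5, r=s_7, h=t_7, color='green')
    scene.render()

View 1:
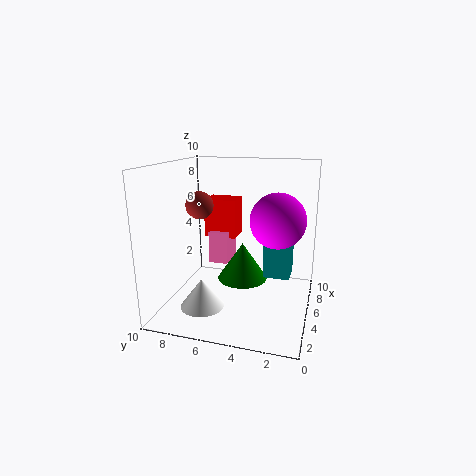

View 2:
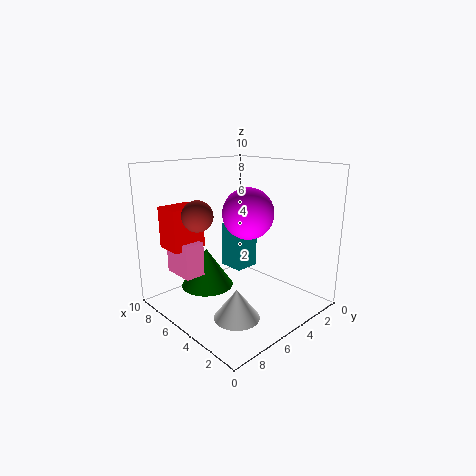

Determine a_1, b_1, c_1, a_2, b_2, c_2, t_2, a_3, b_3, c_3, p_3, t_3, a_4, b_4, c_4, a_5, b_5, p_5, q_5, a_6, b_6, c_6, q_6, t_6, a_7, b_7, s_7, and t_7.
a_1 = 5.5; b_1 = 8; c_1 = 7; a_2 = 3; b_2 = 7; c_2 = 0.5; t_2 = 2; a_3 = 7.5; b_3 = 6; c_3 = 4; p_3 = 2; t_3 = 3; a_4 = 6.5; b_4 = 2.5; c_4 = 6; a_5 = 6.5; b_5 = 1.5; p_5 = 2; q_5 = 2; a_6 = 7; b_6 = 6.5; c_6 = 2; q_6 = 1.5; t_6 = 2.5; a_7 = 8; b_7 = 5.5; s_7 = 2; t_7 = 3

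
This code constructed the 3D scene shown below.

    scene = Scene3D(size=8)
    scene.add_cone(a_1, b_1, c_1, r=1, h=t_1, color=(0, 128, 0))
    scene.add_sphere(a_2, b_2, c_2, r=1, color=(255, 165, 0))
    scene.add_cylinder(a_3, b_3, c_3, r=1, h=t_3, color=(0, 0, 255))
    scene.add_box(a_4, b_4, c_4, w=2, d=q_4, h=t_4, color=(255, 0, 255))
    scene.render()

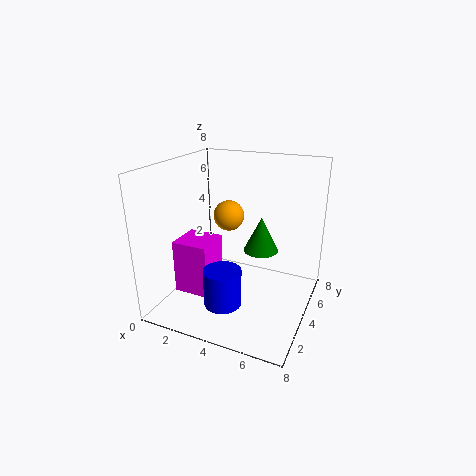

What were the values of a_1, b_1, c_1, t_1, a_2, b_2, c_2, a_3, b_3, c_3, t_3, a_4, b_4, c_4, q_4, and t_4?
a_1 = 5
b_1 = 5
c_1 = 3
t_1 = 2
a_2 = 2
b_2 = 7
c_2 = 4
a_3 = 4
b_3 = 2
c_3 = 1
t_3 = 2
a_4 = 1
b_4 = 2
c_4 = 1
q_4 = 2
t_4 = 3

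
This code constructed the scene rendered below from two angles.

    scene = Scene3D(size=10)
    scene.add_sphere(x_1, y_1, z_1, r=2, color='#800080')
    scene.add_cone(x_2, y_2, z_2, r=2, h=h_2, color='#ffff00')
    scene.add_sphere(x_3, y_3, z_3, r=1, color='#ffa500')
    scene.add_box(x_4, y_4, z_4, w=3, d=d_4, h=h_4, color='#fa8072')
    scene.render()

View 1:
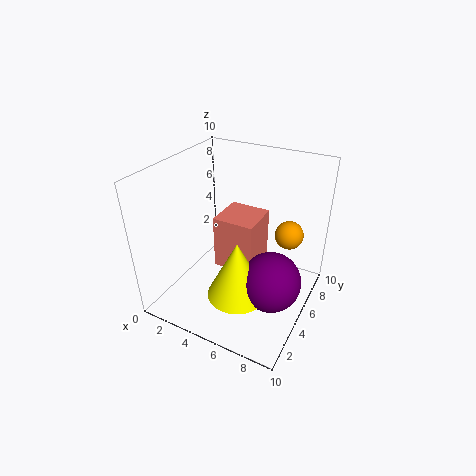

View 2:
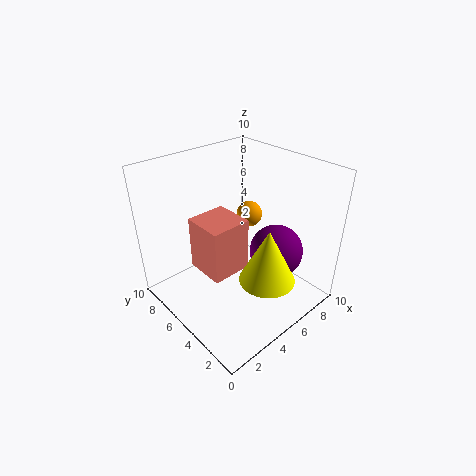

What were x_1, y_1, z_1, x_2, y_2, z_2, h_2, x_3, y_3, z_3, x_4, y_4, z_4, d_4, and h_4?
x_1 = 8, y_1 = 4, z_1 = 3, x_2 = 6, y_2 = 3, z_2 = 2, h_2 = 4, x_3 = 8, y_3 = 7, z_3 = 5, x_4 = 3, y_4 = 5, z_4 = 2, d_4 = 3, h_4 = 4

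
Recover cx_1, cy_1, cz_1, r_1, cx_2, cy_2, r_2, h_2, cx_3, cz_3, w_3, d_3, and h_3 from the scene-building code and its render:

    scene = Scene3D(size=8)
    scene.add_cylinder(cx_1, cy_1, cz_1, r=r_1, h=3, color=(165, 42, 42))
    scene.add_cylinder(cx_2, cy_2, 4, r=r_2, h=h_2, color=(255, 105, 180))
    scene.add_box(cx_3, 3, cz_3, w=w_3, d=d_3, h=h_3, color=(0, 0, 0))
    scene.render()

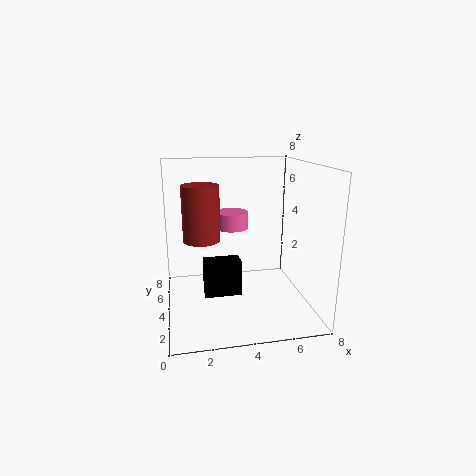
cx_1 = 2, cy_1 = 4, cz_1 = 4, r_1 = 1, cx_2 = 4, cy_2 = 6, r_2 = 1, h_2 = 1, cx_3 = 2, cz_3 = 1, w_3 = 2, d_3 = 1, h_3 = 2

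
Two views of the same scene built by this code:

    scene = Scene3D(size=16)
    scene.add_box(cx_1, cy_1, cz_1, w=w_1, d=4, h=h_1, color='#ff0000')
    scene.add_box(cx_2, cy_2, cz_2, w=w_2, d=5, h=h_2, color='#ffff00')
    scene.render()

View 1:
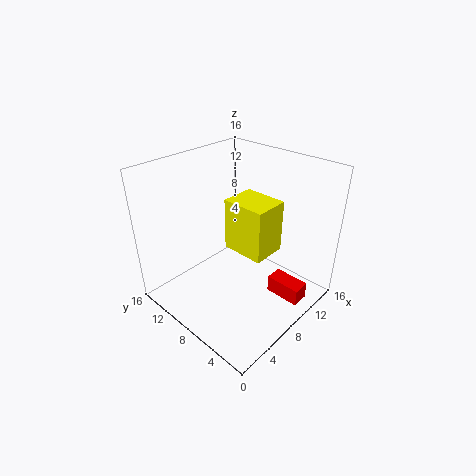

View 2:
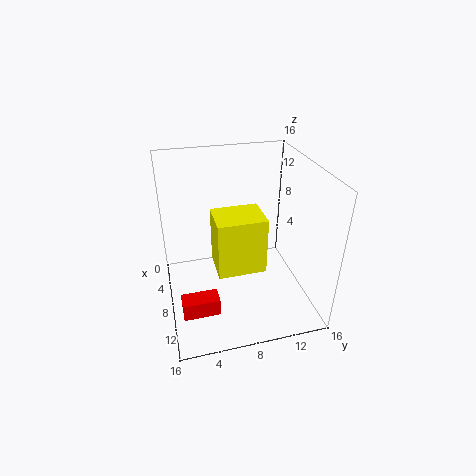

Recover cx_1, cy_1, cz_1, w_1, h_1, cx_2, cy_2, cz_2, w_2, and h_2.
cx_1 = 10; cy_1 = 1; cz_1 = 1; w_1 = 2; h_1 = 2; cx_2 = 8; cy_2 = 5; cz_2 = 6; w_2 = 4; h_2 = 6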